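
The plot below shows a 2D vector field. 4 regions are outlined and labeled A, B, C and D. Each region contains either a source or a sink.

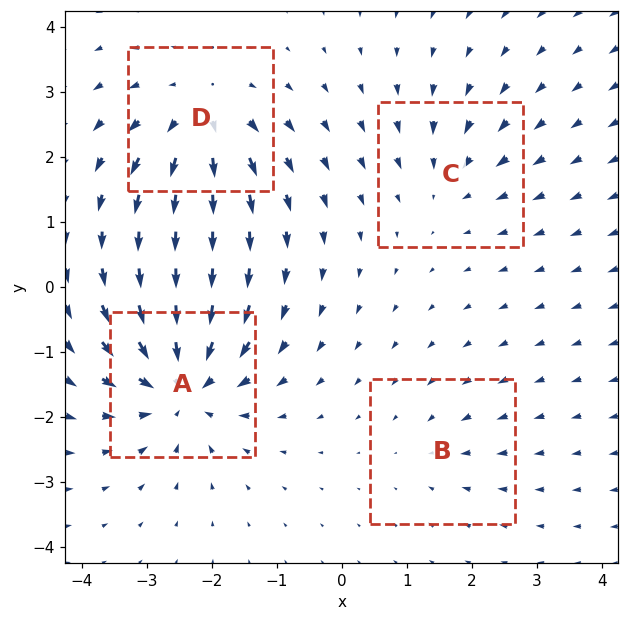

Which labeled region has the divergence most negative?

A

Divergence at each region's feature centre — A: about -8, B: about -2, C: about -4, D: about +6. Region A is most negative.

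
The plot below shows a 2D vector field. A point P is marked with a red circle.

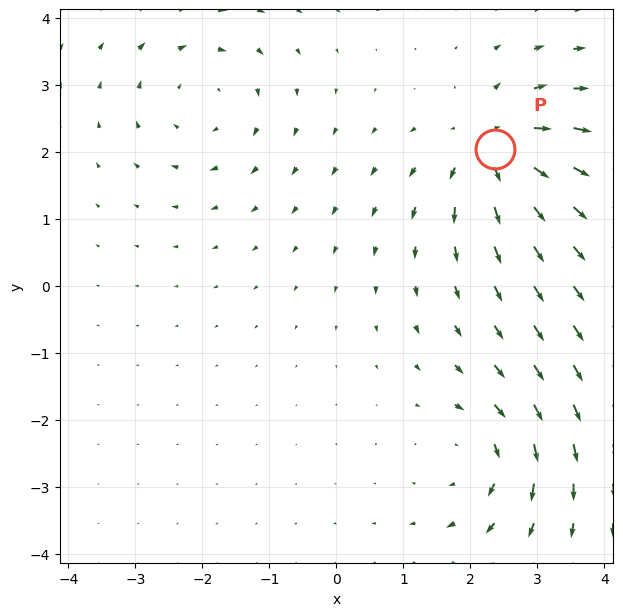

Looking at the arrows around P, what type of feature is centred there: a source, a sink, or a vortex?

source

At P (2.4, 2.0) the arrows spread outward. Divergence about +6, curl ≈0 — positive divergence with near-zero curl is a source.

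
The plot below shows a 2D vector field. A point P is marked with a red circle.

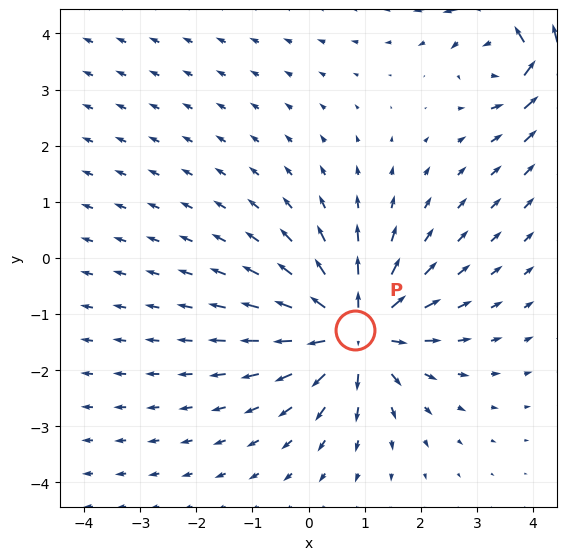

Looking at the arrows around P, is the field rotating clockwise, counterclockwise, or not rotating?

not rotating

Near P at (0.8, -1.3) the arrows show no circulation. The curl there is ≈0.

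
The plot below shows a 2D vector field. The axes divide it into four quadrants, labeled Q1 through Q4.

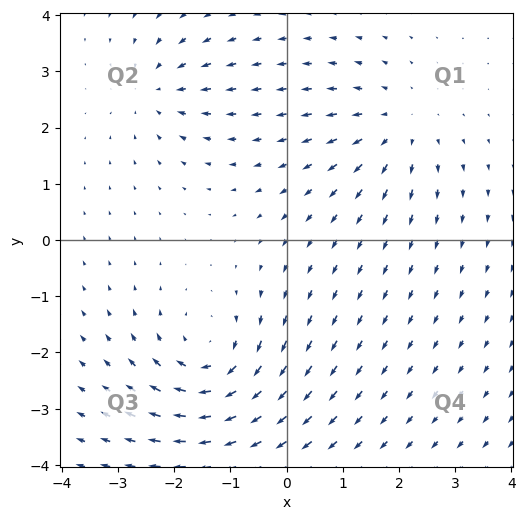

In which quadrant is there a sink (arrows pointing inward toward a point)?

Q2

The sink sits at approximately (-2.3, 2.7), which lies in quadrant Q2. The divergence there is about -3, negative as expected for a sink.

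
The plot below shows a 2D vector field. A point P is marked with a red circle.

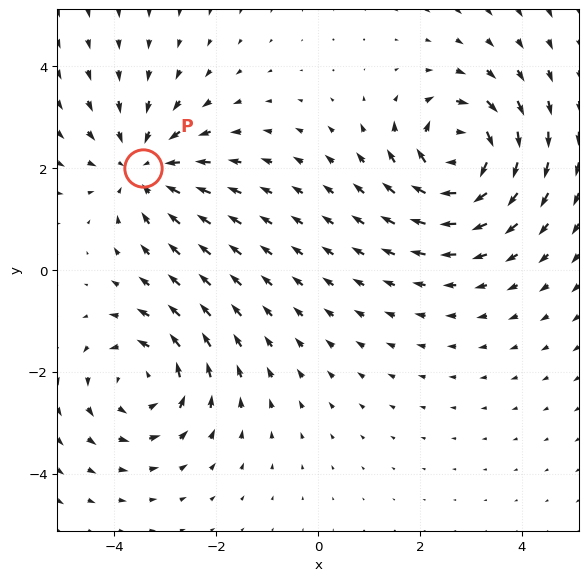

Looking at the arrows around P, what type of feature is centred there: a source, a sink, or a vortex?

At P (-3.4, 2.0) the arrows converge inward. Divergence about -4, curl ≈0 — negative divergence with near-zero curl is a sink.

sink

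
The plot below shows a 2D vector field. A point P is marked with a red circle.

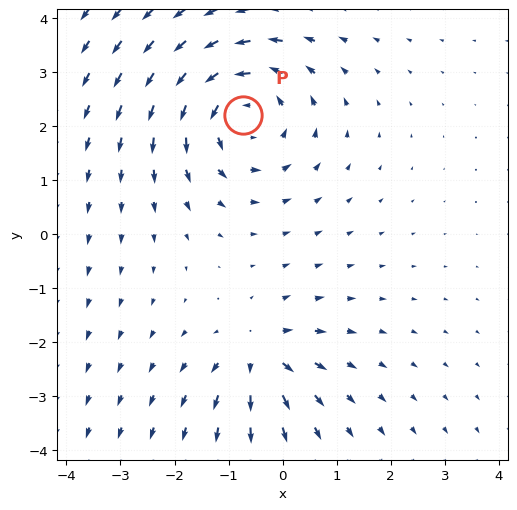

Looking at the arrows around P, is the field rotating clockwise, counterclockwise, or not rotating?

Near P at (-0.7, 2.2) the arrows circulate counterclockwise. The curl (z-component) there is about +4; positive curl means counterclockwise rotation.

counterclockwise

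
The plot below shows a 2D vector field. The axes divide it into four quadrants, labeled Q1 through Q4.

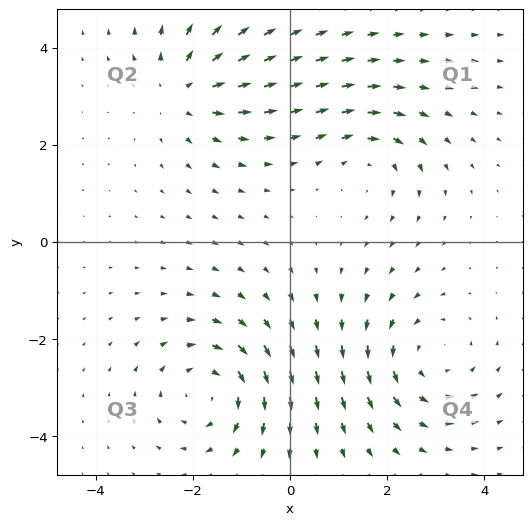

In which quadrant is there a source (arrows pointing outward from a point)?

Q2

The source sits at approximately (-2.2, 3.1), which lies in quadrant Q2. The divergence there is about +4, positive as expected for a source.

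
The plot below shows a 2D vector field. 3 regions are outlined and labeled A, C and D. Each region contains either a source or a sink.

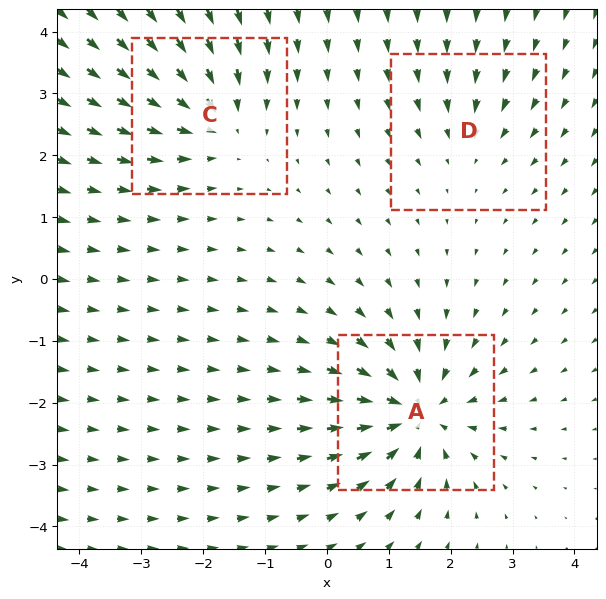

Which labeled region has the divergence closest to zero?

Divergence at each region's feature centre — A: about -6, C: about -4, D: about -2. Region D is closest to zero.

D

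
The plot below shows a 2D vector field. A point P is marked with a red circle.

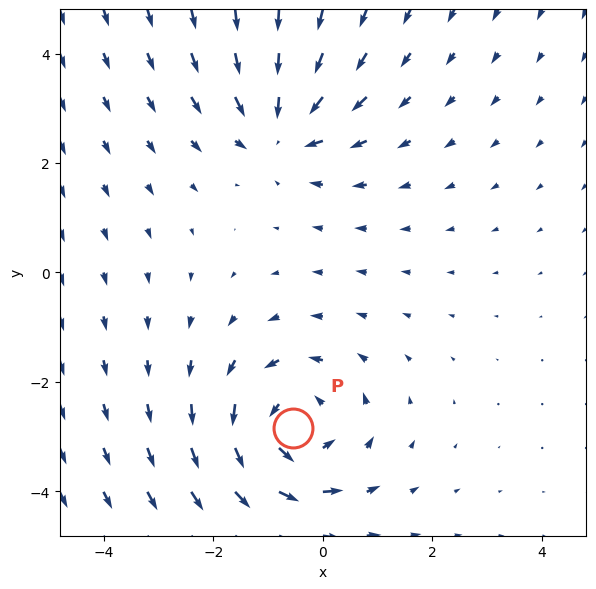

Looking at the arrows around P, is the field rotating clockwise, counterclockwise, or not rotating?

counterclockwise

Near P at (-0.5, -2.8) the arrows circulate counterclockwise. The curl (z-component) there is about +4; positive curl means counterclockwise rotation.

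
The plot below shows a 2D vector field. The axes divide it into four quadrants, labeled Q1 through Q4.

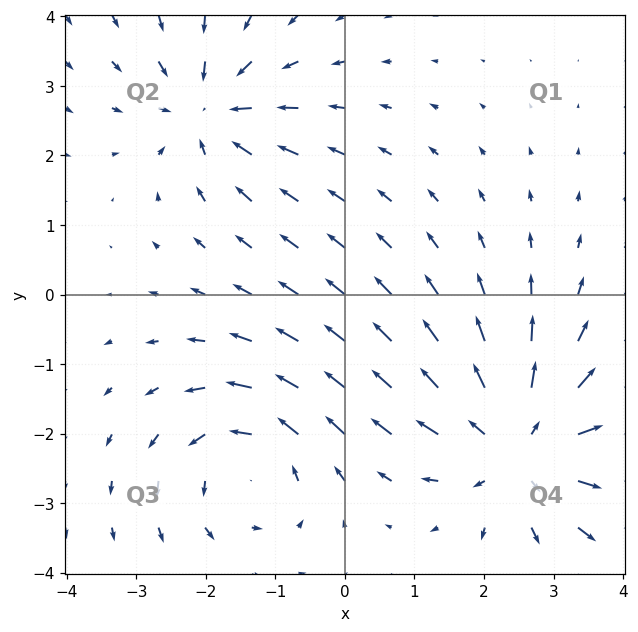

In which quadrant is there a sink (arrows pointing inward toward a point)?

The sink sits at approximately (-1.9, 2.6), which lies in quadrant Q2. The divergence there is about -3, negative as expected for a sink.

Q2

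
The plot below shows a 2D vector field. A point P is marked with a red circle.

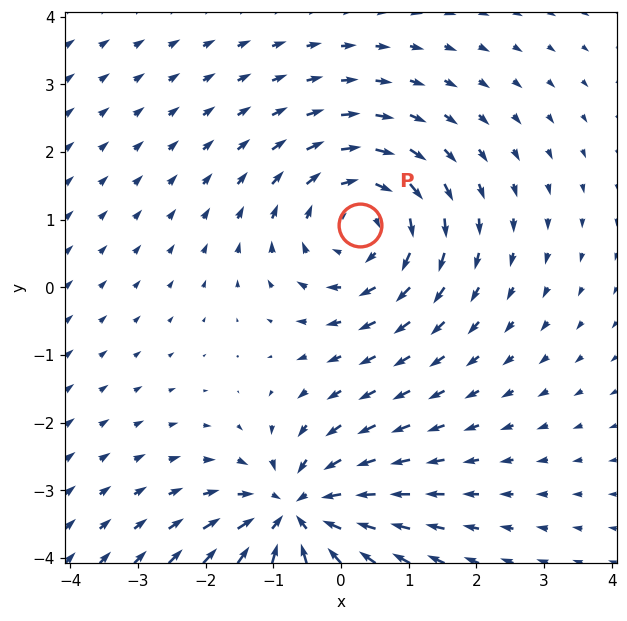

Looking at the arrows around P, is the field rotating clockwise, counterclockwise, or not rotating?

Near P at (0.3, 0.9) the arrows circulate clockwise. The curl (z-component) there is about -3; negative curl means clockwise rotation.

clockwise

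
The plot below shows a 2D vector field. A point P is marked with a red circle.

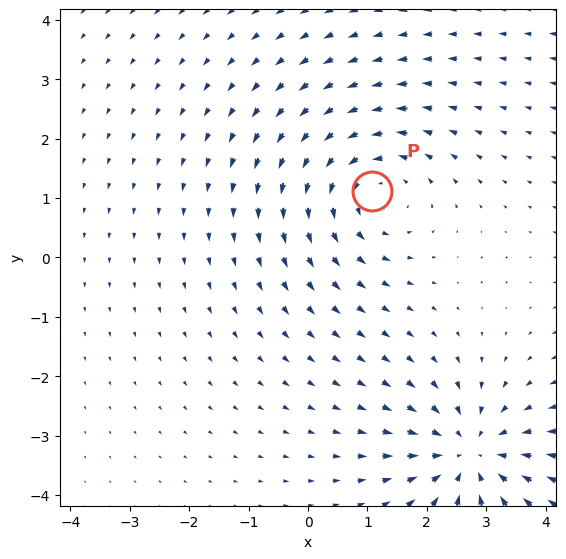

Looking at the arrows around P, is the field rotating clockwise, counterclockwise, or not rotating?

Near P at (1.1, 1.1) the arrows circulate counterclockwise. The curl (z-component) there is about +4; positive curl means counterclockwise rotation.

counterclockwise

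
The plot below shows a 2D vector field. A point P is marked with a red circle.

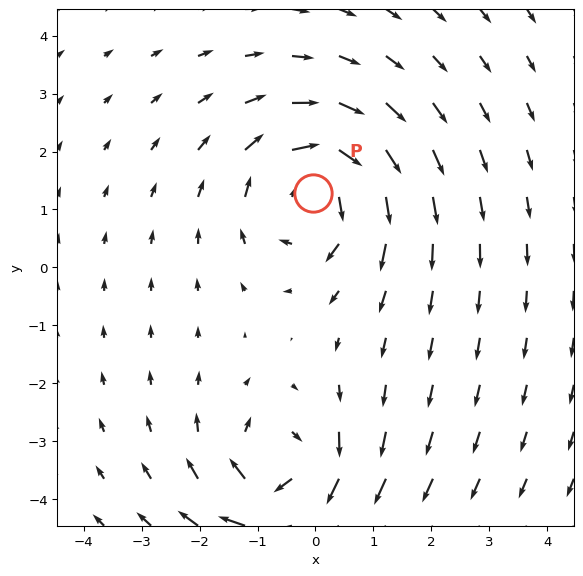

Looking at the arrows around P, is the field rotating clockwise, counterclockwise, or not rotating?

Near P at (-0.0, 1.3) the arrows circulate clockwise. The curl (z-component) there is about -4; negative curl means clockwise rotation.

clockwise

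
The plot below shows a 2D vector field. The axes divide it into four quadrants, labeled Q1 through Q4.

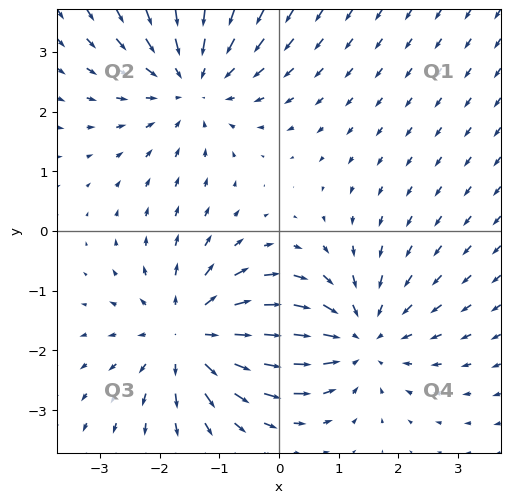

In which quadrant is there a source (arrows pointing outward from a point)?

Q3

The source sits at approximately (-1.5, -1.7), which lies in quadrant Q3. The divergence there is about +5, positive as expected for a source.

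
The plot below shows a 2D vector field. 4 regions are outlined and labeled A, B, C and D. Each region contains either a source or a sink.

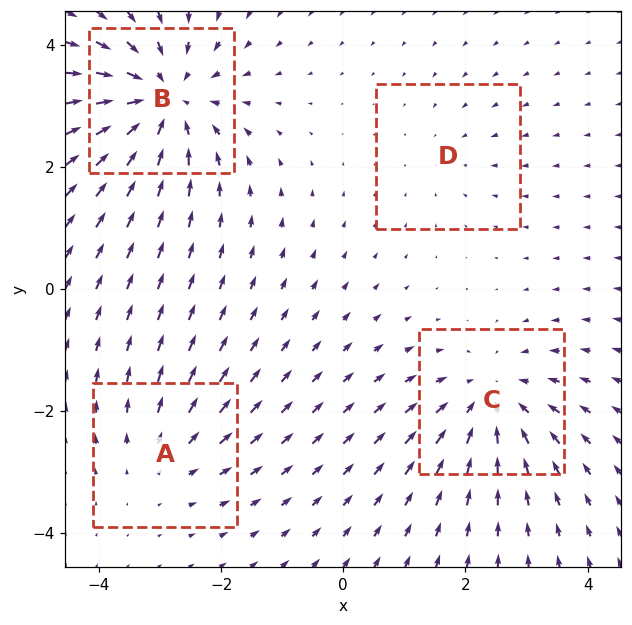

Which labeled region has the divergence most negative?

Divergence at each region's feature centre — A: about +3, B: about -6, C: about -5, D: about -2. Region B is most negative.

B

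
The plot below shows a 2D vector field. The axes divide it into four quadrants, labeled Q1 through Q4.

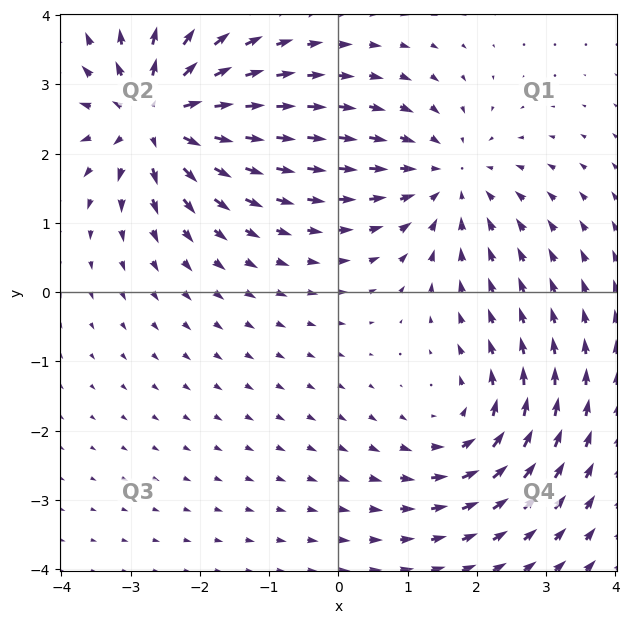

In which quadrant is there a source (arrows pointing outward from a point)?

The source sits at approximately (-2.6, 2.5), which lies in quadrant Q2. The divergence there is about +5, positive as expected for a source.

Q2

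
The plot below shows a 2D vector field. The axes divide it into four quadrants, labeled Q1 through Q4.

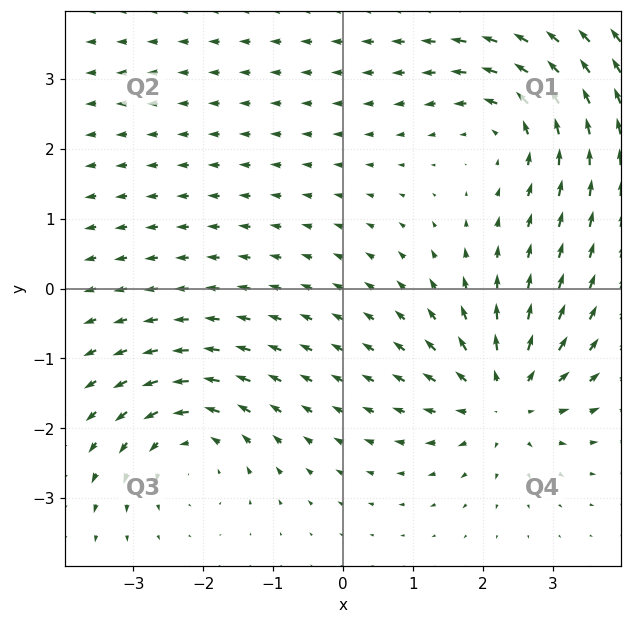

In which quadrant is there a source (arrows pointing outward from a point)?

Q4

The source sits at approximately (2.3, -1.6), which lies in quadrant Q4. The divergence there is about +4, positive as expected for a source.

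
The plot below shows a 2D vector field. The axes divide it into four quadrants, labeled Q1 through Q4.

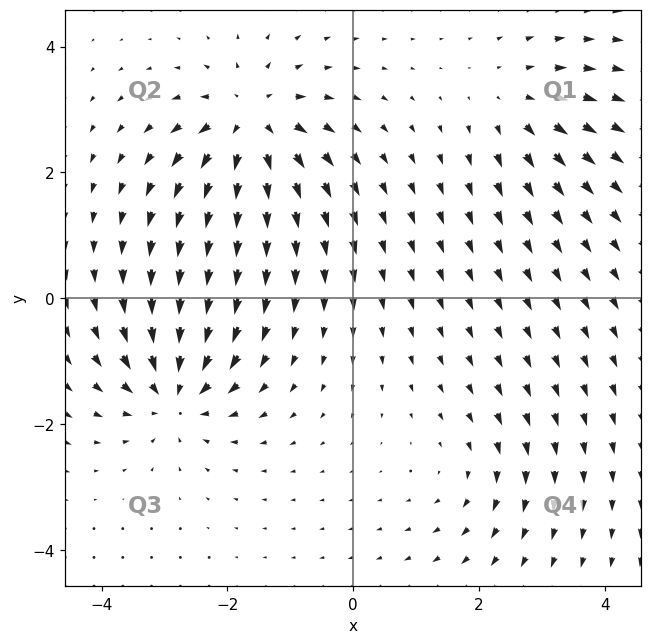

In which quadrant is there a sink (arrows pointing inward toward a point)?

The sink sits at approximately (-2.8, -1.5), which lies in quadrant Q3. The divergence there is about -6, negative as expected for a sink.

Q3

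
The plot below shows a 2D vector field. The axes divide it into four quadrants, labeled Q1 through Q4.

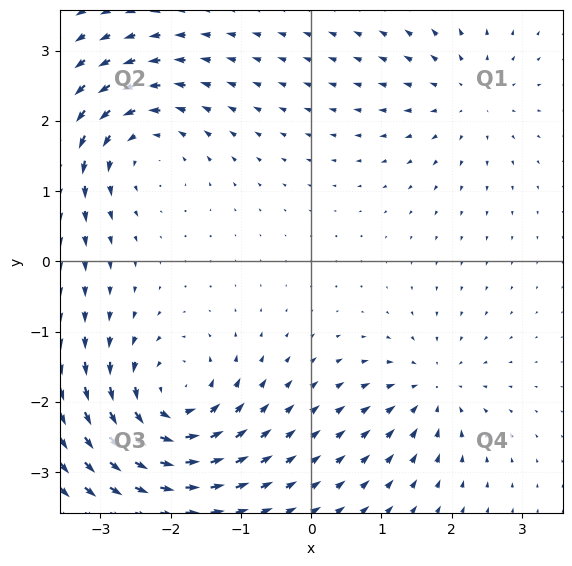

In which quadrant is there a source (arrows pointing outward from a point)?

Q1

The source sits at approximately (2.2, 2.4), which lies in quadrant Q1. The divergence there is about +3, positive as expected for a source.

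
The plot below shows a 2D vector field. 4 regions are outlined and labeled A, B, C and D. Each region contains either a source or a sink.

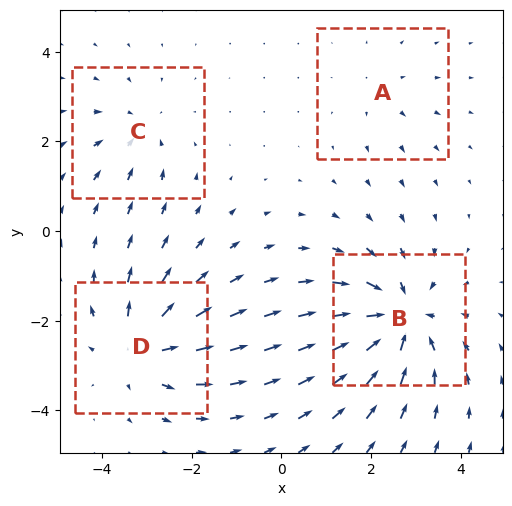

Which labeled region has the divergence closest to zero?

A

Divergence at each region's feature centre — A: about +2, B: about -7, C: about -3, D: about +5. Region A is closest to zero.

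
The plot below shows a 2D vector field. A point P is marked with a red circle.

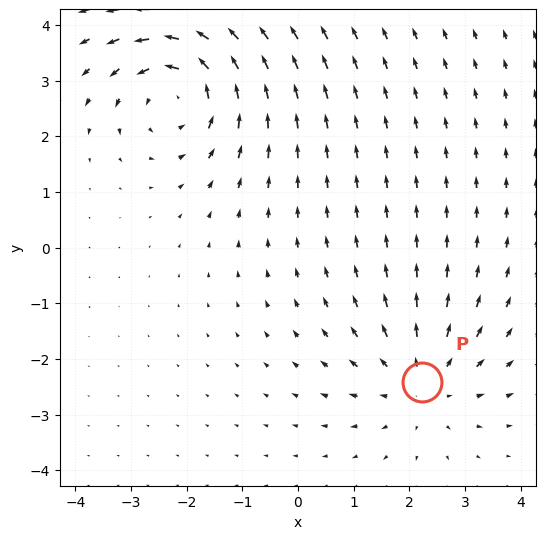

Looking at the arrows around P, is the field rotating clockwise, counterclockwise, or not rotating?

not rotating

Near P at (2.2, -2.4) the arrows show no circulation. The curl there is ≈0.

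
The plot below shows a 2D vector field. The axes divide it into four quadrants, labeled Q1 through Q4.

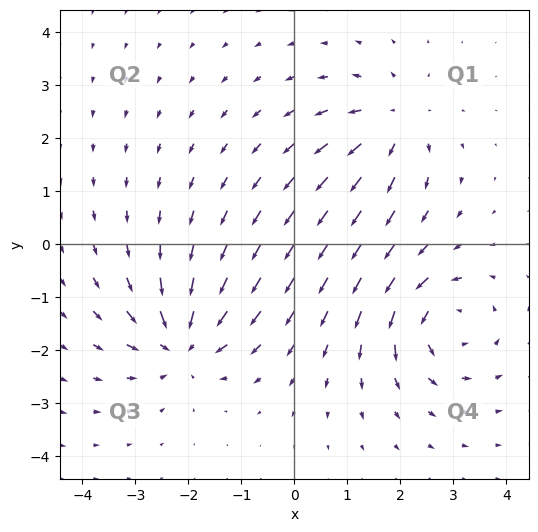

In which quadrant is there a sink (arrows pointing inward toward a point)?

The sink sits at approximately (-2.1, -1.9), which lies in quadrant Q3. The divergence there is about -5, negative as expected for a sink.

Q3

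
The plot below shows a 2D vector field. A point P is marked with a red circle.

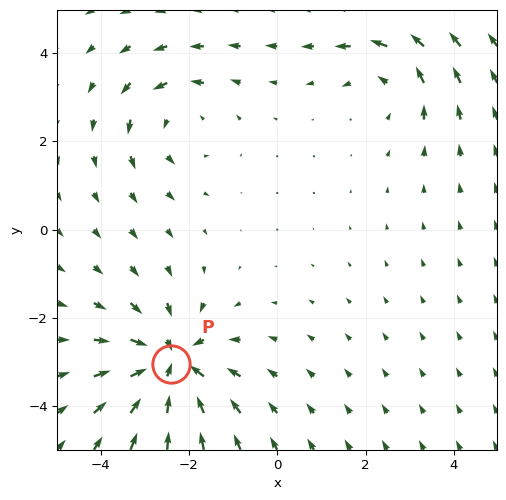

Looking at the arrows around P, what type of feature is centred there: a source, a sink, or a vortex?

sink

At P (-2.4, -3.0) the arrows converge inward. Divergence about -5, curl ≈0 — negative divergence with near-zero curl is a sink.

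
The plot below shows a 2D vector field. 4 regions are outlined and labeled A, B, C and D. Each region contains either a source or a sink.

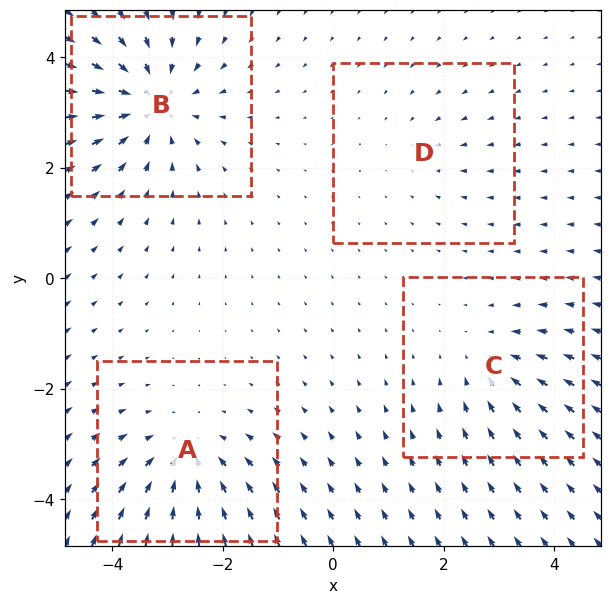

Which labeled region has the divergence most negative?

Divergence at each region's feature centre — A: about -5, B: about -6, C: about -3, D: about -2. Region B is most negative.

B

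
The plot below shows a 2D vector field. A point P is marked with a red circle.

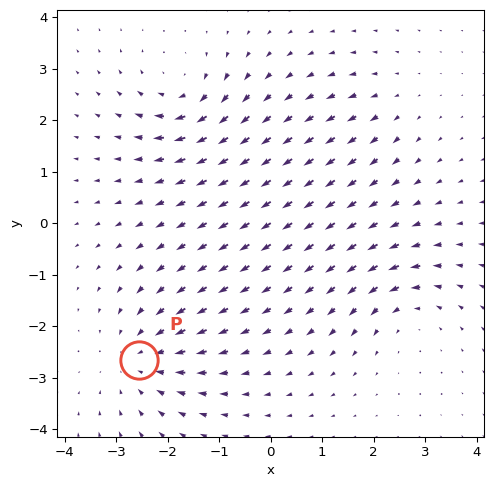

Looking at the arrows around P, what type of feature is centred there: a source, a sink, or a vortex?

sink

At P (-2.6, -2.7) the arrows converge inward. Divergence about -4, curl ≈0 — negative divergence with near-zero curl is a sink.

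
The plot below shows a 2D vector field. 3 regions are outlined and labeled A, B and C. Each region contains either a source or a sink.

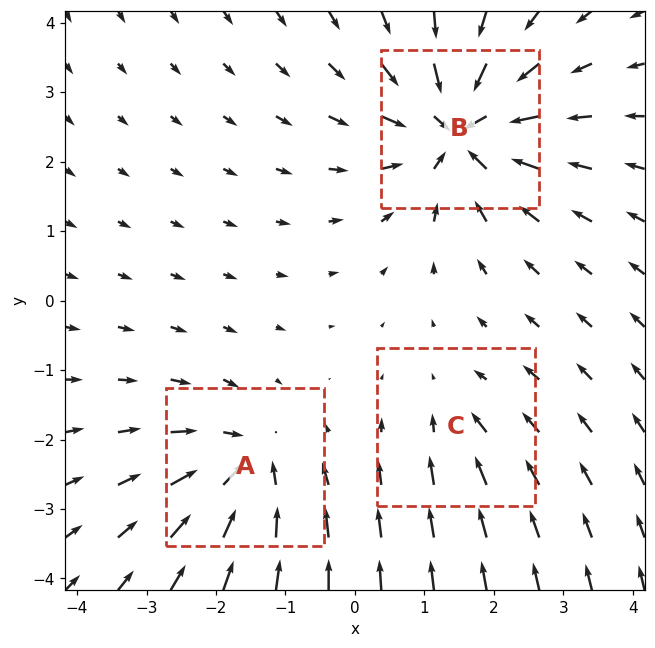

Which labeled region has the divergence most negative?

Divergence at each region's feature centre — A: about -4, B: about -6, C: about -2. Region B is most negative.

B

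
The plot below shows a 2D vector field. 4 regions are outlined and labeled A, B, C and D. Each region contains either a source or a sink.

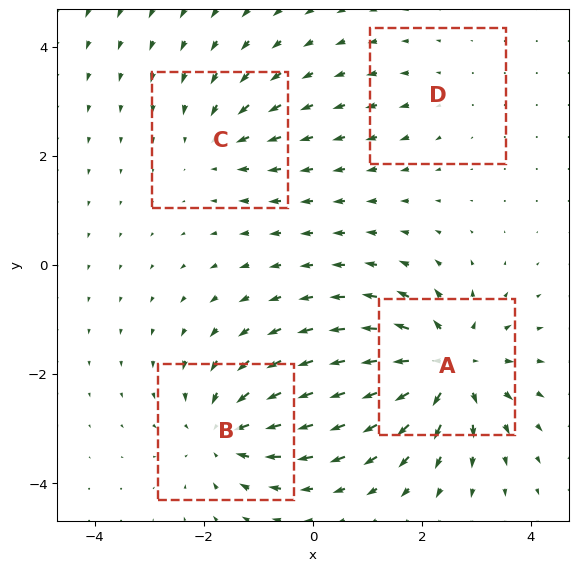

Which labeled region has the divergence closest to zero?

Divergence at each region's feature centre — A: about +7, B: about -5, C: about -3, D: about +2. Region D is closest to zero.

D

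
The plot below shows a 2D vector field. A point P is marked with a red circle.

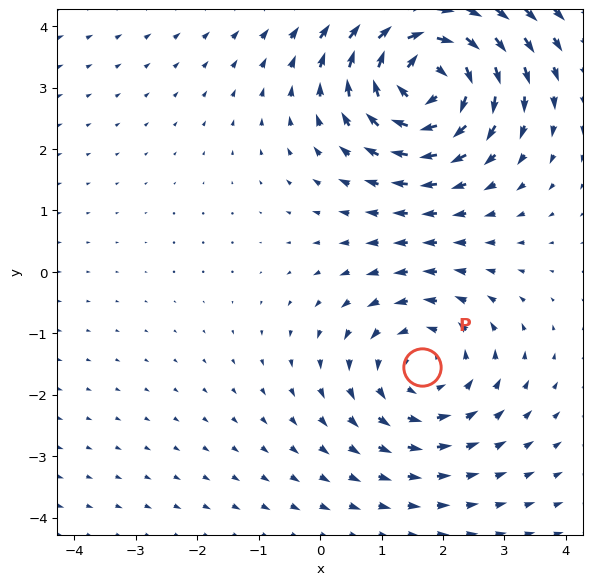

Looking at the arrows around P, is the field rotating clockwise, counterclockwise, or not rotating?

counterclockwise

Near P at (1.7, -1.5) the arrows circulate counterclockwise. The curl (z-component) there is about +3; positive curl means counterclockwise rotation.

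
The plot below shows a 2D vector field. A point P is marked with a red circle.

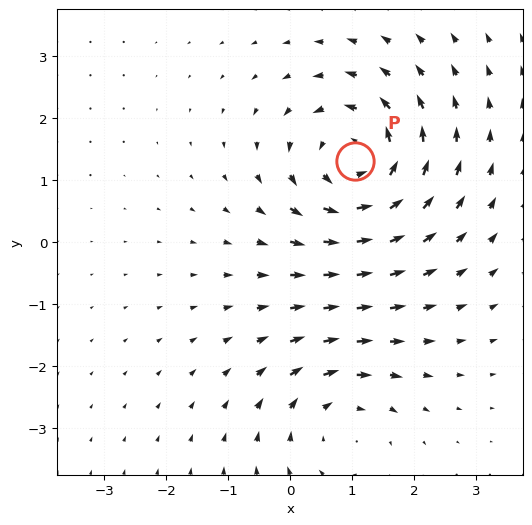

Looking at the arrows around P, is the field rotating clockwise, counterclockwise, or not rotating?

Near P at (1.0, 1.3) the arrows circulate counterclockwise. The curl (z-component) there is about +5; positive curl means counterclockwise rotation.

counterclockwise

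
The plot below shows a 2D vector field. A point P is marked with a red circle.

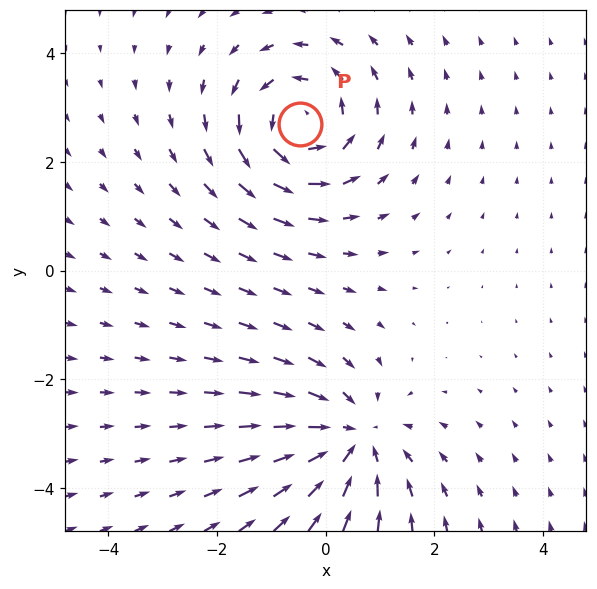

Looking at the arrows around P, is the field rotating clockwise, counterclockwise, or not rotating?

Near P at (-0.5, 2.7) the arrows circulate counterclockwise. The curl (z-component) there is about +4; positive curl means counterclockwise rotation.

counterclockwise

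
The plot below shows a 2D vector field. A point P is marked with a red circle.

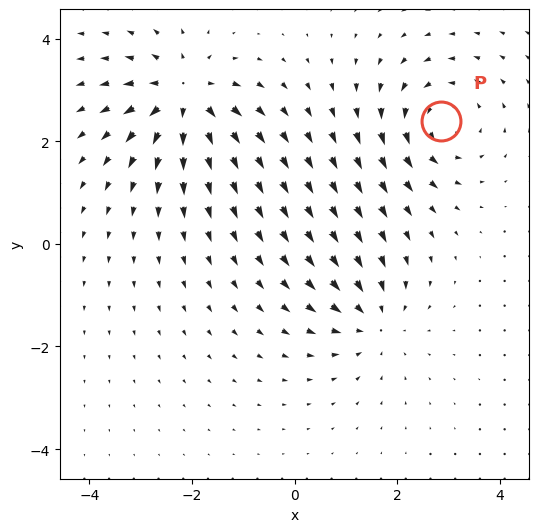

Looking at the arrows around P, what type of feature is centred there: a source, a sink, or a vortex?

At P (2.8, 2.4) the arrows circulate counterclockwise. Divergence ≈0, curl about +5 — near-zero divergence with nonzero curl is a vortex.

vortex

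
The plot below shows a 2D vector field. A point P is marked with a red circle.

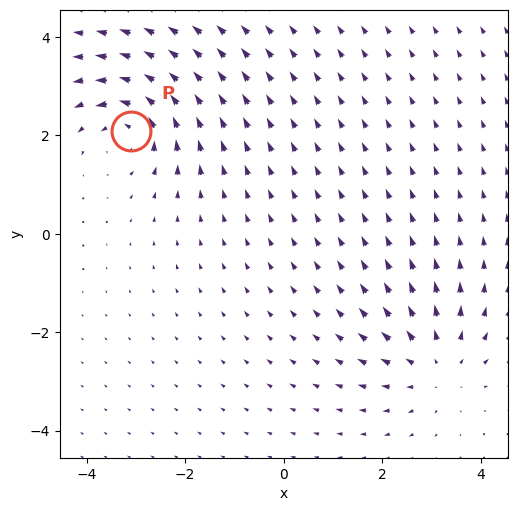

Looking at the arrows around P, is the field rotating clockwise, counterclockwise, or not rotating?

counterclockwise

Near P at (-3.1, 2.1) the arrows circulate counterclockwise. The curl (z-component) there is about +5; positive curl means counterclockwise rotation.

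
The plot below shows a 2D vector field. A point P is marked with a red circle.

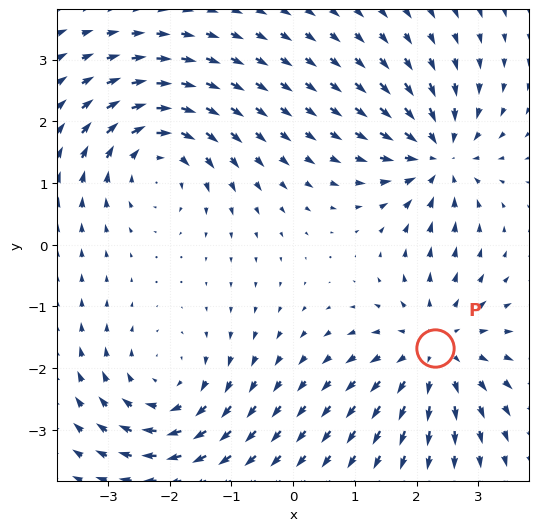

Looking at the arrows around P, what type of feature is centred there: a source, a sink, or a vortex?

At P (2.3, -1.7) the arrows spread outward. Divergence about +4, curl ≈0 — positive divergence with near-zero curl is a source.

source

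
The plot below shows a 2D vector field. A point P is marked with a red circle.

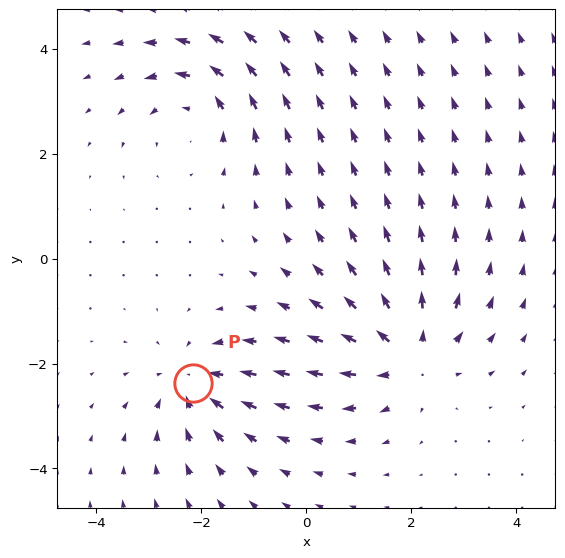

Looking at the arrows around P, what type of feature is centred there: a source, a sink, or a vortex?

At P (-2.2, -2.4) the arrows converge inward. Divergence about -4, curl ≈0 — negative divergence with near-zero curl is a sink.

sink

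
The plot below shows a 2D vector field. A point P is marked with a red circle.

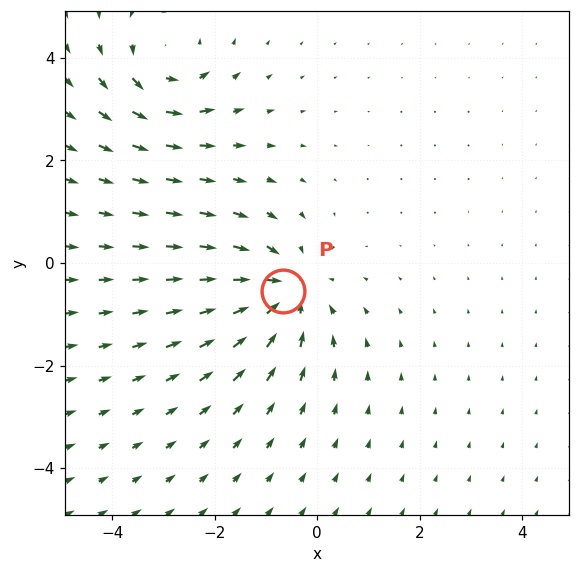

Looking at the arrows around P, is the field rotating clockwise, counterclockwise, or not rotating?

Near P at (-0.7, -0.6) the arrows show no circulation. The curl there is ≈0.

not rotating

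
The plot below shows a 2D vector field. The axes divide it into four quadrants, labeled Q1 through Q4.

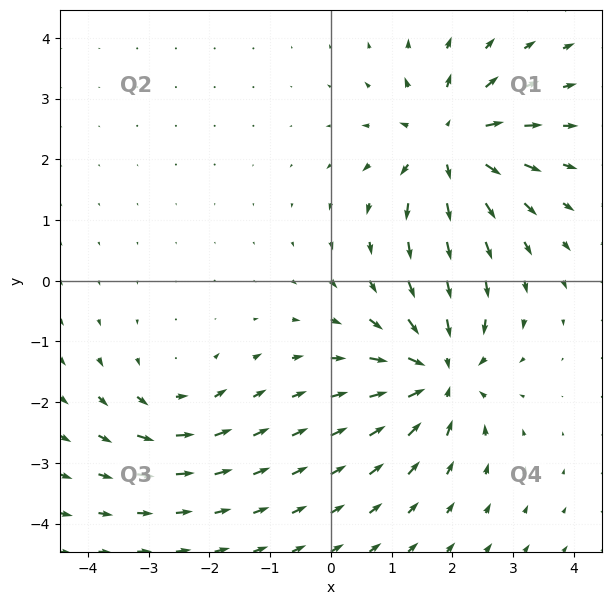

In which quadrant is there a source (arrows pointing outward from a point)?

The source sits at approximately (2.0, 2.3), which lies in quadrant Q1. The divergence there is about +6, positive as expected for a source.

Q1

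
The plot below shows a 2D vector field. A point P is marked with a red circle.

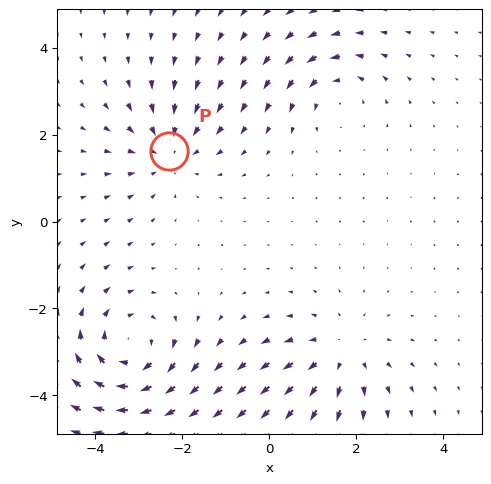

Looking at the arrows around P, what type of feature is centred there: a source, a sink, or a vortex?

At P (-2.3, 1.6) the arrows converge inward. Divergence about -3, curl ≈0 — negative divergence with near-zero curl is a sink.

sink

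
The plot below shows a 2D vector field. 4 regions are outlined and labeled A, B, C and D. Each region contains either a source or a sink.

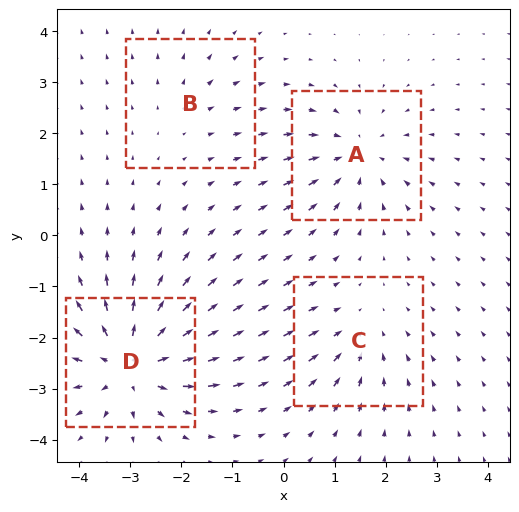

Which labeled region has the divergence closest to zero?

B

Divergence at each region's feature centre — A: about -5, B: about +2, C: about -3, D: about +7. Region B is closest to zero.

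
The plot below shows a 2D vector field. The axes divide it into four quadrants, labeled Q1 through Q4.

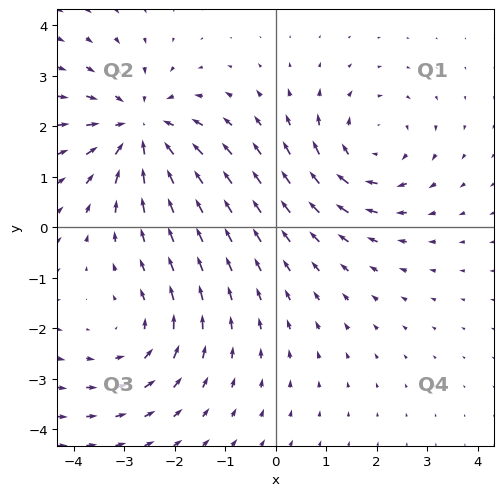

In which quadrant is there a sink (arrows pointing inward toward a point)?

Q2

The sink sits at approximately (-2.7, 1.9), which lies in quadrant Q2. The divergence there is about -4, negative as expected for a sink.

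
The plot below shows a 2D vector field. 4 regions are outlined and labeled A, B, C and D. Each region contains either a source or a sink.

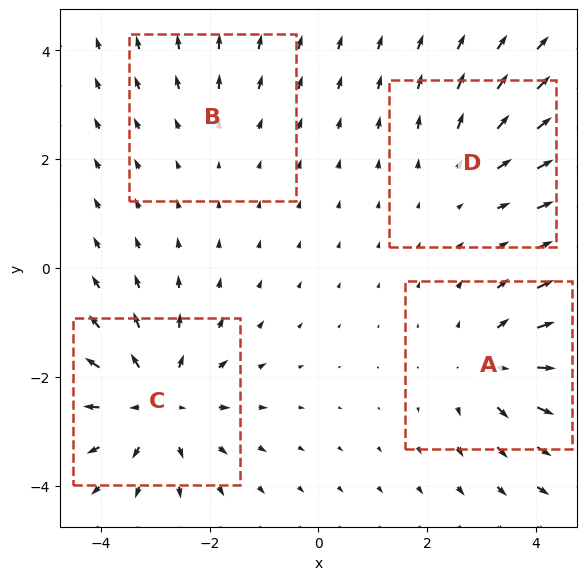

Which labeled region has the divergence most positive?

Divergence at each region's feature centre — A: about +5, B: about +2, C: about +6, D: about +3. Region C is most positive.

C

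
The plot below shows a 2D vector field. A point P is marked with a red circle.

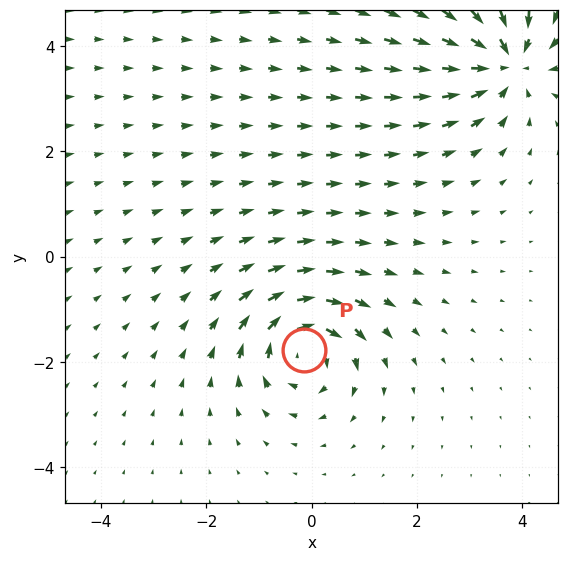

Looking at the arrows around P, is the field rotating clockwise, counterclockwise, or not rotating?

clockwise

Near P at (-0.1, -1.8) the arrows circulate clockwise. The curl (z-component) there is about -6; negative curl means clockwise rotation.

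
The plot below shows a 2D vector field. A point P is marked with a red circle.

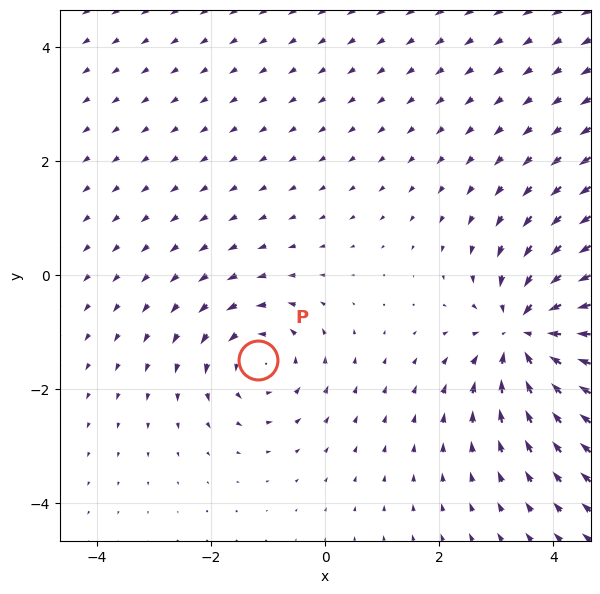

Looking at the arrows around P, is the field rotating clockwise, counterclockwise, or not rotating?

counterclockwise

Near P at (-1.2, -1.5) the arrows circulate counterclockwise. The curl (z-component) there is about +3; positive curl means counterclockwise rotation.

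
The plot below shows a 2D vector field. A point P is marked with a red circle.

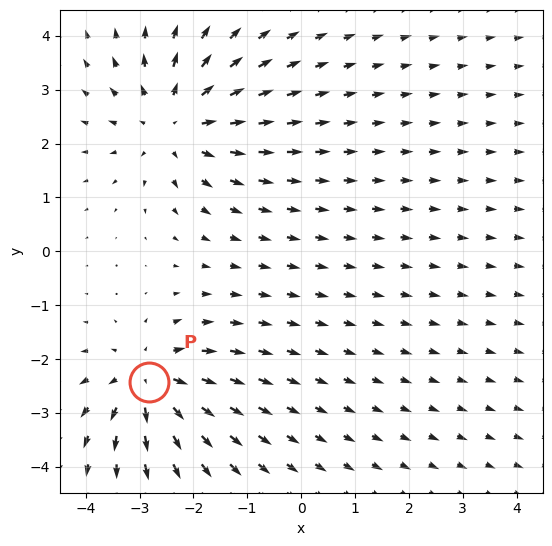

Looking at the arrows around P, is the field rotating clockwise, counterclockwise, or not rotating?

not rotating

Near P at (-2.8, -2.4) the arrows show no circulation. The curl there is ≈0.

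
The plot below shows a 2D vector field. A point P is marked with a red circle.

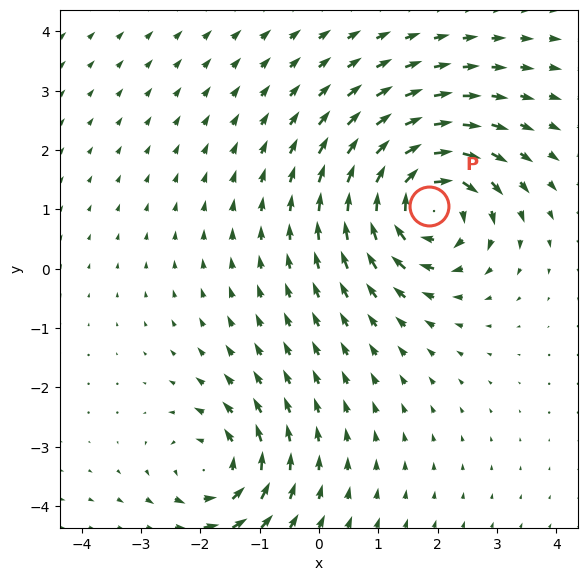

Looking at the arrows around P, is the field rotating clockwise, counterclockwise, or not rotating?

clockwise

Near P at (1.9, 1.1) the arrows circulate clockwise. The curl (z-component) there is about -6; negative curl means clockwise rotation.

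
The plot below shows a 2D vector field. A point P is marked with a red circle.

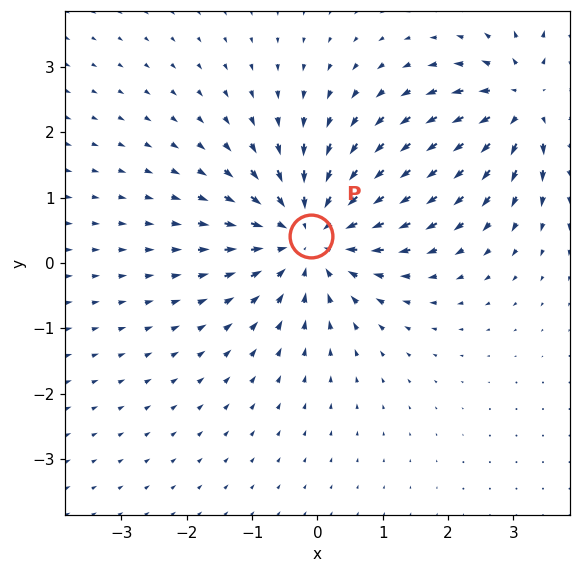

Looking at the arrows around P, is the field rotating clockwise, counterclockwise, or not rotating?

Near P at (-0.1, 0.4) the arrows show no circulation. The curl there is ≈0.

not rotating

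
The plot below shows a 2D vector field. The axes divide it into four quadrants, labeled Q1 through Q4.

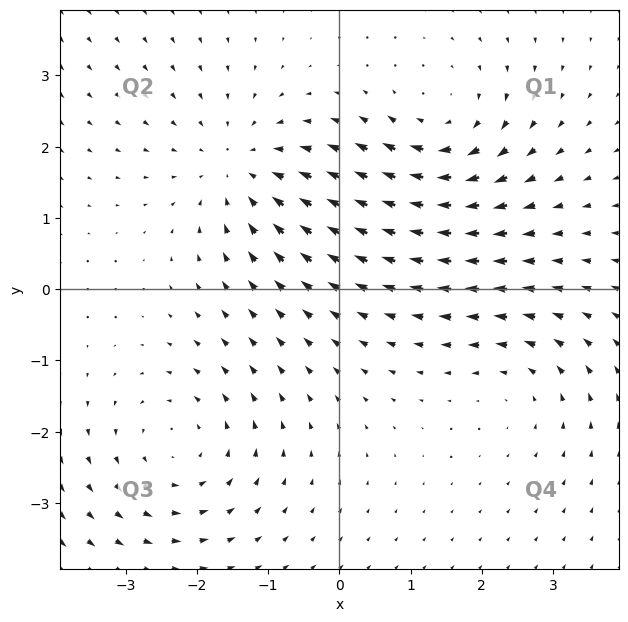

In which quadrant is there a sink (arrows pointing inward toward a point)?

The sink sits at approximately (-1.4, 1.7), which lies in quadrant Q2. The divergence there is about -4, negative as expected for a sink.

Q2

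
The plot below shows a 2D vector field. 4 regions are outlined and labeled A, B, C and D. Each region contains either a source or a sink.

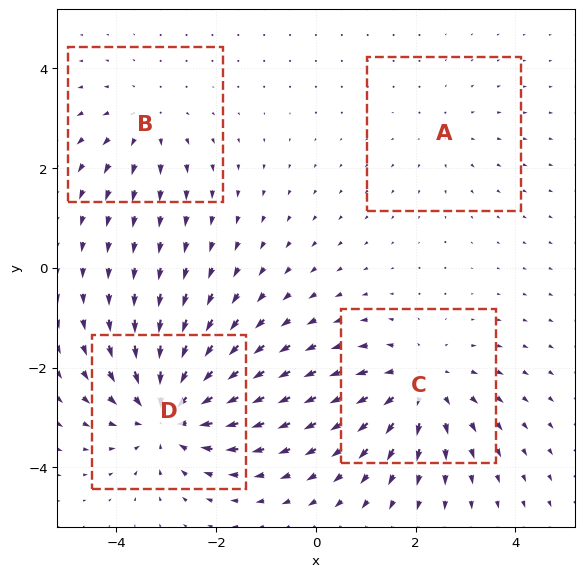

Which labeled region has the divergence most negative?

D

Divergence at each region's feature centre — A: about +2, B: about +3, C: about +5, D: about -6. Region D is most negative.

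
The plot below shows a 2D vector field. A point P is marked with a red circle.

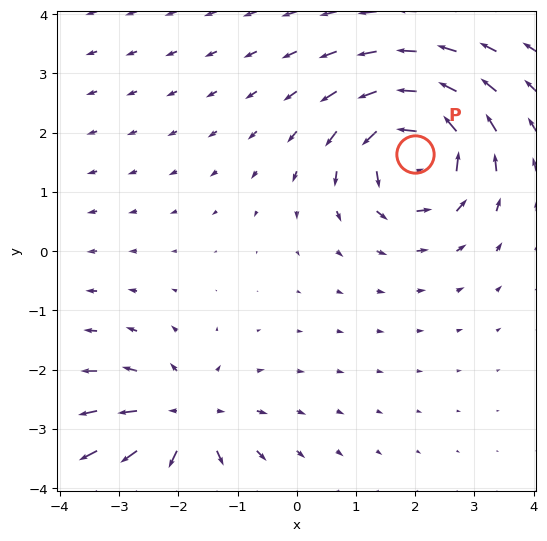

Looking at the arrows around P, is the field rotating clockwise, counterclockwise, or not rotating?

Near P at (2.0, 1.6) the arrows circulate counterclockwise. The curl (z-component) there is about +4; positive curl means counterclockwise rotation.

counterclockwise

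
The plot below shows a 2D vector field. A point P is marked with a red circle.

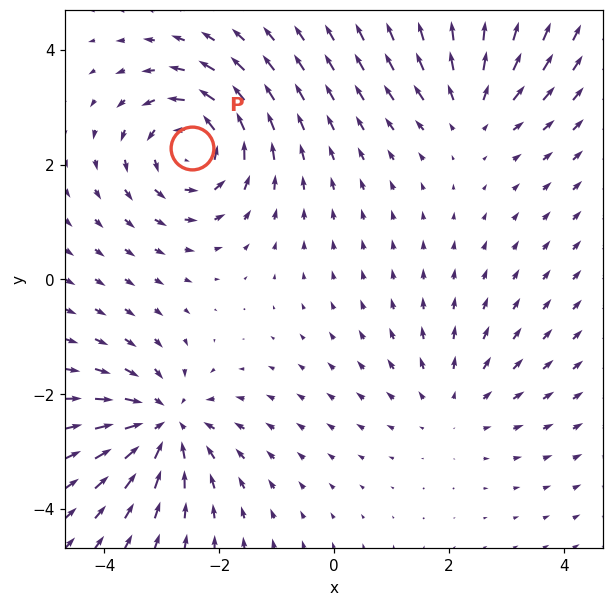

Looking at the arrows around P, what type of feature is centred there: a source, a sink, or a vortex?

At P (-2.5, 2.3) the arrows circulate counterclockwise. Divergence ≈0, curl about +6 — near-zero divergence with nonzero curl is a vortex.

vortex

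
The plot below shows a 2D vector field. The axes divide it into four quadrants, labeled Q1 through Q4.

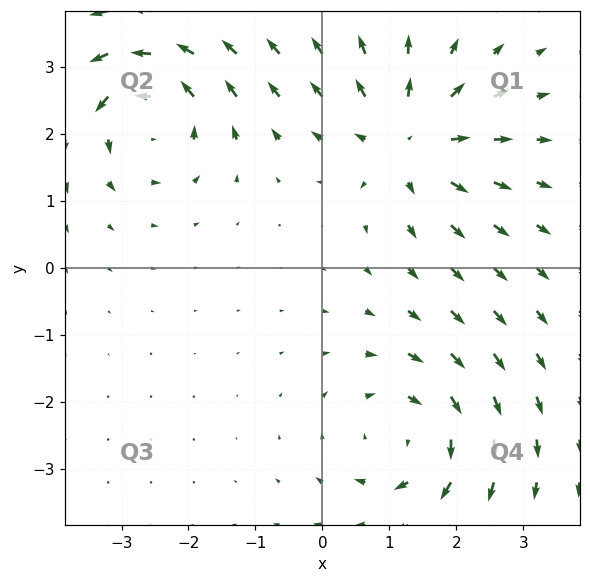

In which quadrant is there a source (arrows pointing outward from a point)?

Q1

The source sits at approximately (1.3, 1.9), which lies in quadrant Q1. The divergence there is about +5, positive as expected for a source.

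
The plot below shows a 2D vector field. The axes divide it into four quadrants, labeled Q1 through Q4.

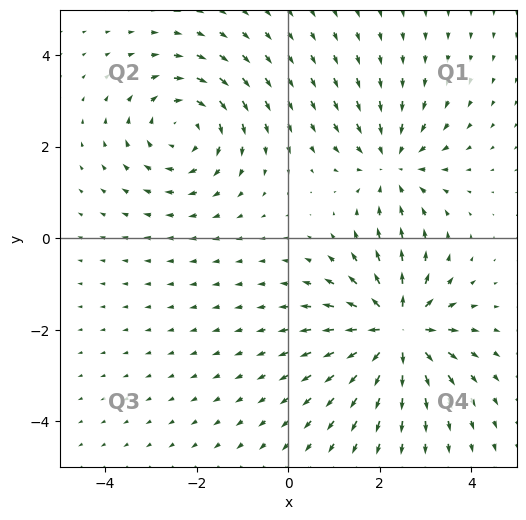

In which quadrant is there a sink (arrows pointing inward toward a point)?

Q1

The sink sits at approximately (2.3, 1.6), which lies in quadrant Q1. The divergence there is about -4, negative as expected for a sink.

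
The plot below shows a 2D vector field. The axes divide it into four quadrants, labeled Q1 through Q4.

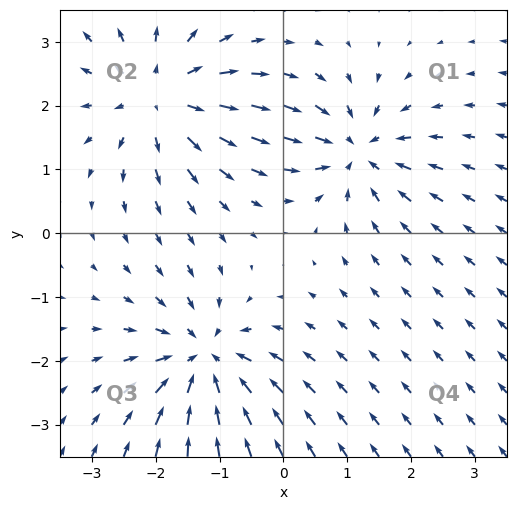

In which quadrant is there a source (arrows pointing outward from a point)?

Q2

The source sits at approximately (-1.9, 2.2), which lies in quadrant Q2. The divergence there is about +5, positive as expected for a source.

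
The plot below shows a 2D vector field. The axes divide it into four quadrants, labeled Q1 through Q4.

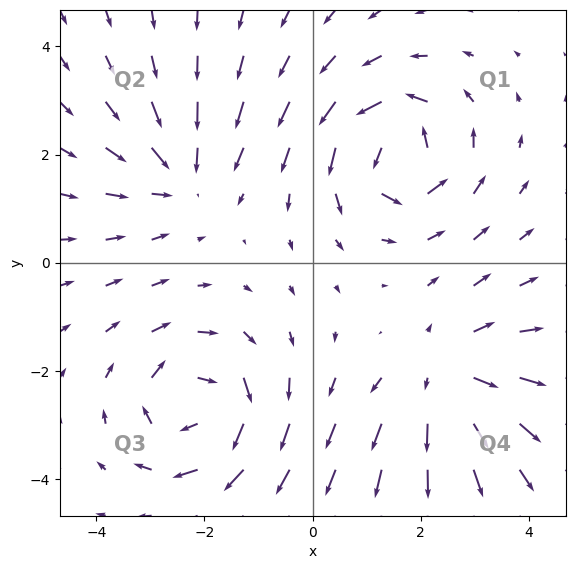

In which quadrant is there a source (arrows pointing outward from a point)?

Q4

The source sits at approximately (2.4, -2.1), which lies in quadrant Q4. The divergence there is about +4, positive as expected for a source.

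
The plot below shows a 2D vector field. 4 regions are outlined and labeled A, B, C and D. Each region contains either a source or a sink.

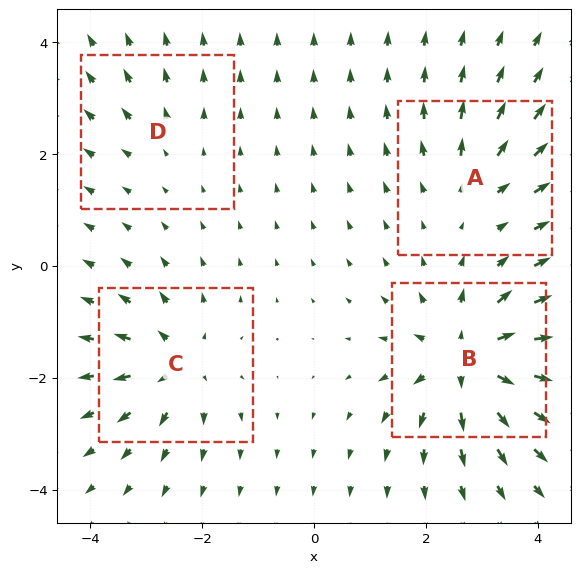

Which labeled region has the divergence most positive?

Divergence at each region's feature centre — A: about +4, B: about +8, C: about +5, D: about +2. Region B is most positive.

B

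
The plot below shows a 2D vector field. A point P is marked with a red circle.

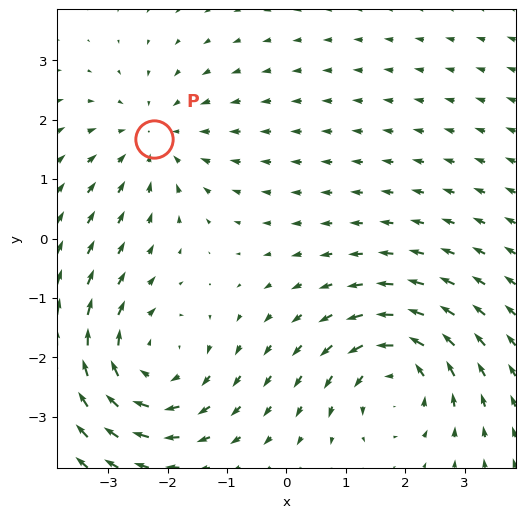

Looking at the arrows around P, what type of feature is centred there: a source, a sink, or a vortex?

At P (-2.2, 1.7) the arrows converge inward. Divergence about -3, curl ≈0 — negative divergence with near-zero curl is a sink.

sink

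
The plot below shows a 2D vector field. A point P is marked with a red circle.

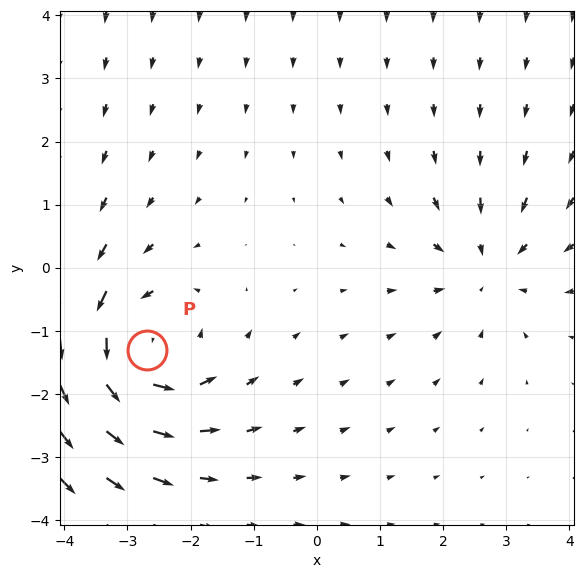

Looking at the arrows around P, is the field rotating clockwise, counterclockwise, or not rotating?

counterclockwise

Near P at (-2.7, -1.3) the arrows circulate counterclockwise. The curl (z-component) there is about +5; positive curl means counterclockwise rotation.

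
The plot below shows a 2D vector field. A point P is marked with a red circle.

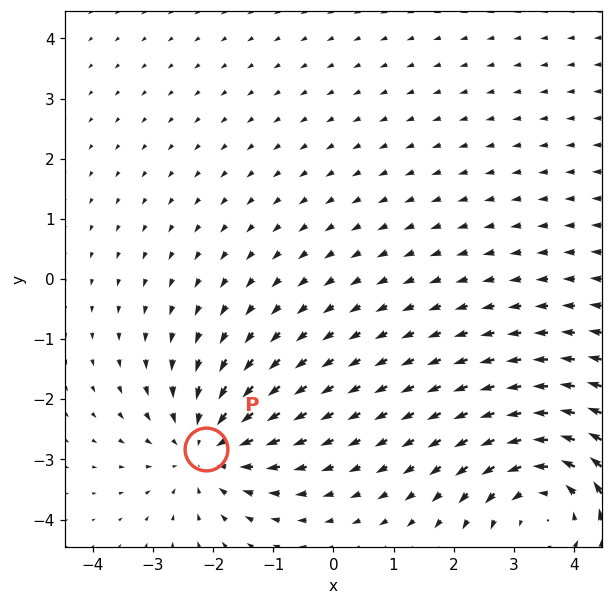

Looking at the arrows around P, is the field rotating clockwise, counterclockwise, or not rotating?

not rotating

Near P at (-2.1, -2.8) the arrows show no circulation. The curl there is ≈0.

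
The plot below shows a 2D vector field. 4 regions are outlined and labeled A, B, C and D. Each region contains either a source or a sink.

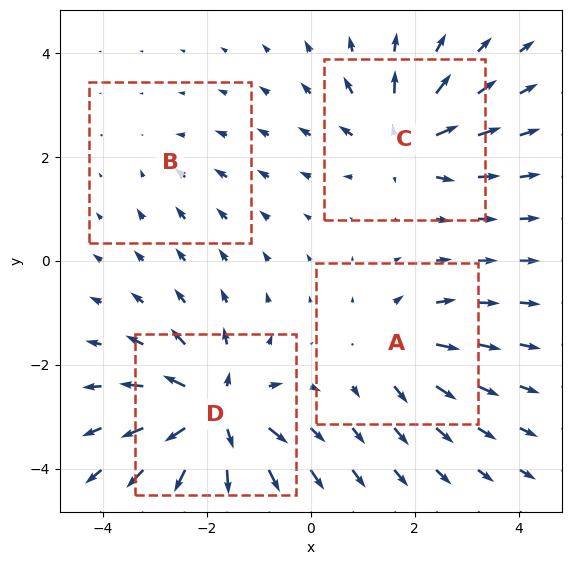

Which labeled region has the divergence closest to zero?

B

Divergence at each region's feature centre — A: about +4, B: about -2, C: about +6, D: about +8. Region B is closest to zero.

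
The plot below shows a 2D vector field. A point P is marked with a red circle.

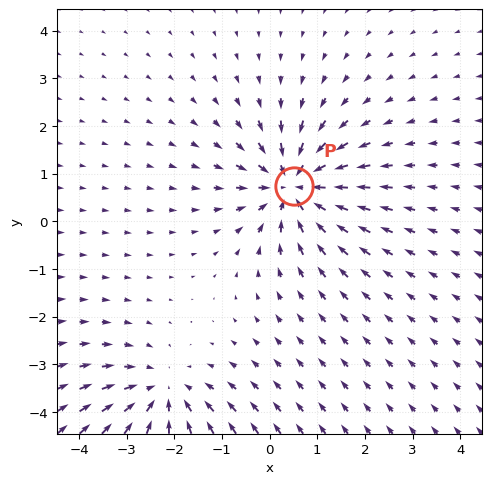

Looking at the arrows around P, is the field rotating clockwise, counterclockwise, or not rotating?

not rotating

Near P at (0.5, 0.7) the arrows show no circulation. The curl there is ≈0.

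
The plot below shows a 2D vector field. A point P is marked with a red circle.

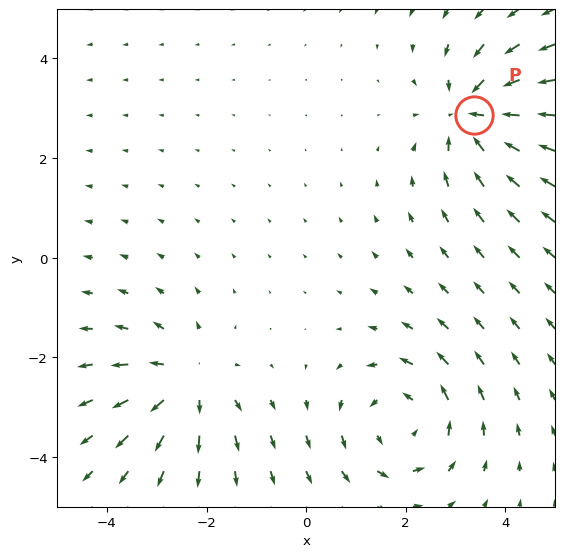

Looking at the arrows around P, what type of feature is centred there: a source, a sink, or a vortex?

At P (3.4, 2.9) the arrows converge inward. Divergence about -4, curl ≈0 — negative divergence with near-zero curl is a sink.

sink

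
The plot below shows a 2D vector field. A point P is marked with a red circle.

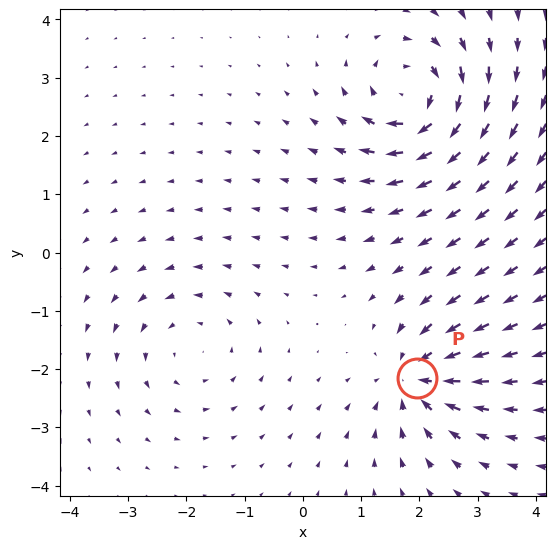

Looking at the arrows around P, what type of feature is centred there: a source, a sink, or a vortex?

sink

At P (2.0, -2.2) the arrows converge inward. Divergence about -5, curl ≈0 — negative divergence with near-zero curl is a sink.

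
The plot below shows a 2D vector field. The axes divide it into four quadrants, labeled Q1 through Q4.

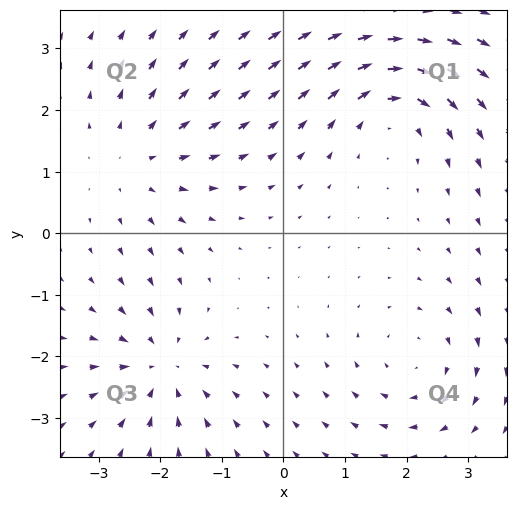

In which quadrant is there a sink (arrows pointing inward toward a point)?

Q3

The sink sits at approximately (-2.0, -2.2), which lies in quadrant Q3. The divergence there is about -5, negative as expected for a sink.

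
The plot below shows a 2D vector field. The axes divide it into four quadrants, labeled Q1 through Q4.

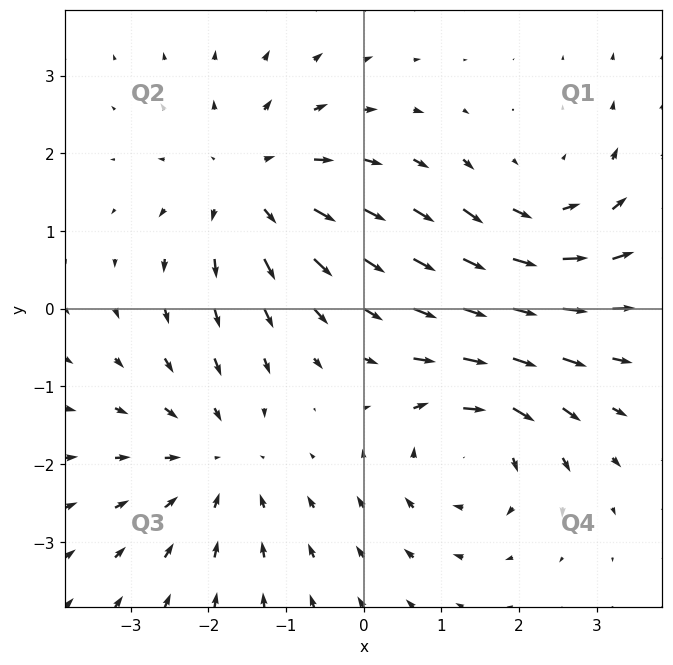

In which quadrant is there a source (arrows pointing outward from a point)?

The source sits at approximately (-1.4, 1.6), which lies in quadrant Q2. The divergence there is about +4, positive as expected for a source.

Q2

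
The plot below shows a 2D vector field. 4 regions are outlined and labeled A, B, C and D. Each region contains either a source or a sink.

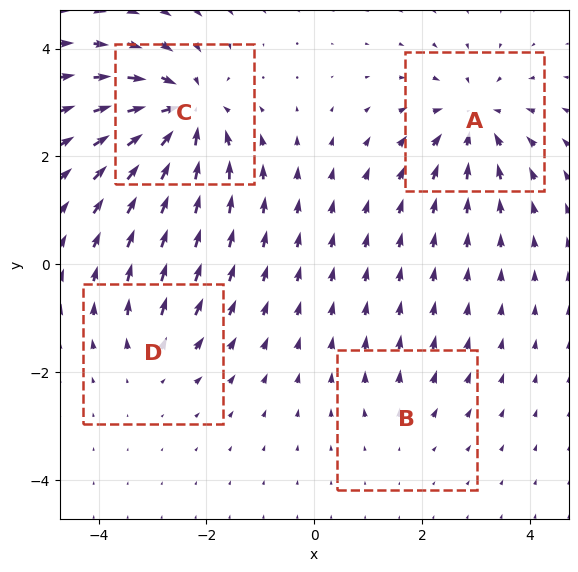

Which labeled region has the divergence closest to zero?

B

Divergence at each region's feature centre — A: about -6, B: about +2, C: about -8, D: about +3. Region B is closest to zero.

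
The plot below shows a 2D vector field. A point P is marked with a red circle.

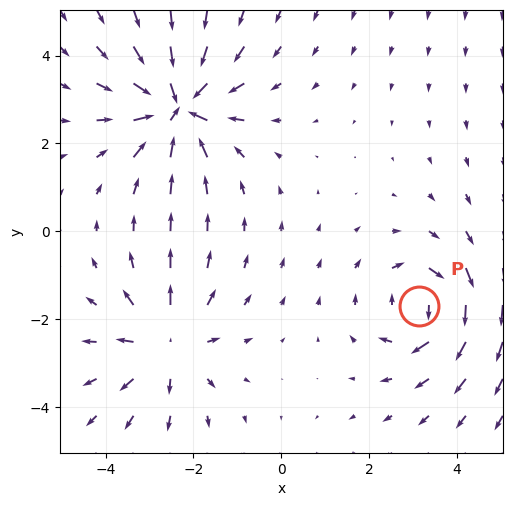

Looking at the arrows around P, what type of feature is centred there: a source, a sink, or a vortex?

vortex

At P (3.1, -1.7) the arrows circulate clockwise. Divergence ≈0, curl about -5 — near-zero divergence with nonzero curl is a vortex.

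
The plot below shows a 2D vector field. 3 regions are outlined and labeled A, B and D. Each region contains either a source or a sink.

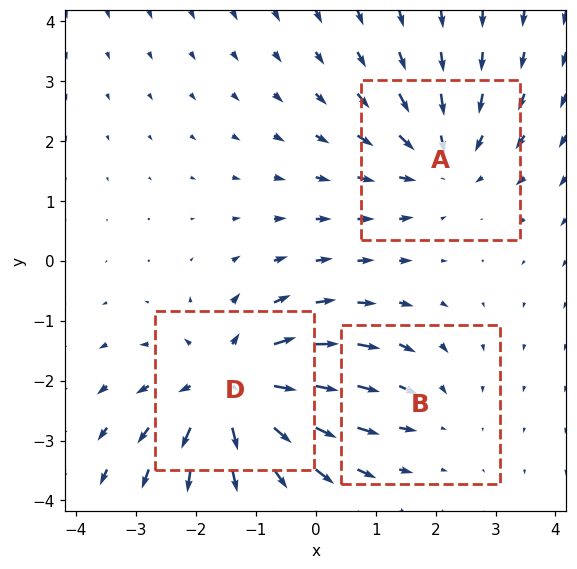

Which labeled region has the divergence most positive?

Divergence at each region's feature centre — A: about -3, B: about -2, D: about +5. Region D is most positive.

D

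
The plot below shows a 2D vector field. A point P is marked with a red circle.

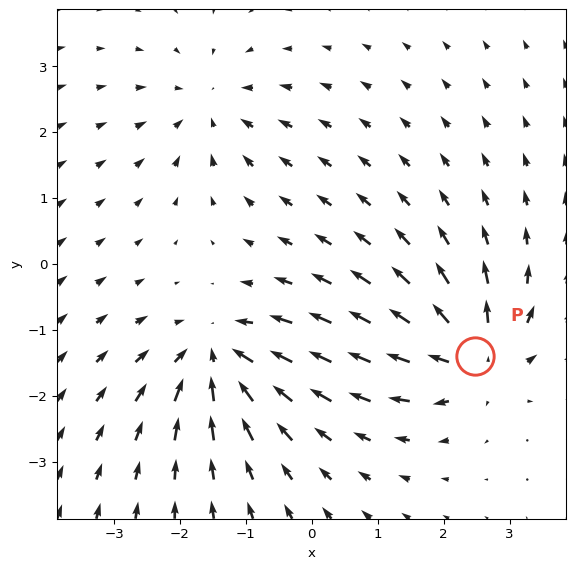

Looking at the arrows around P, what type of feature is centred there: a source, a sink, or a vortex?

source

At P (2.5, -1.4) the arrows spread outward. Divergence about +7, curl ≈0 — positive divergence with near-zero curl is a source.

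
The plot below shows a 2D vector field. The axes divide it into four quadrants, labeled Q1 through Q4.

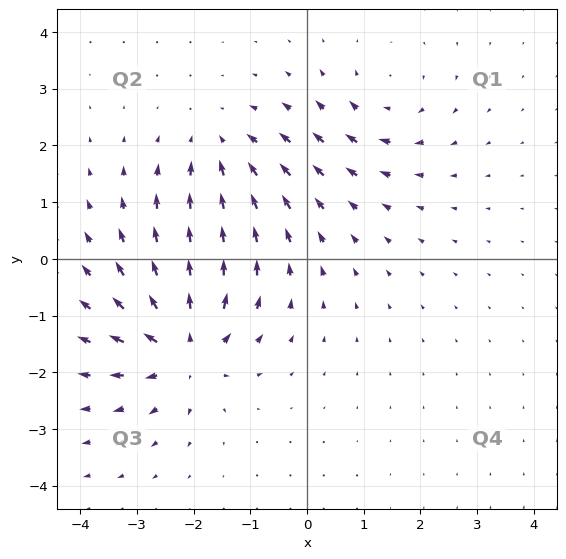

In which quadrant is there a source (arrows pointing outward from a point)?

The source sits at approximately (-2.2, -1.6), which lies in quadrant Q3. The divergence there is about +6, positive as expected for a source.

Q3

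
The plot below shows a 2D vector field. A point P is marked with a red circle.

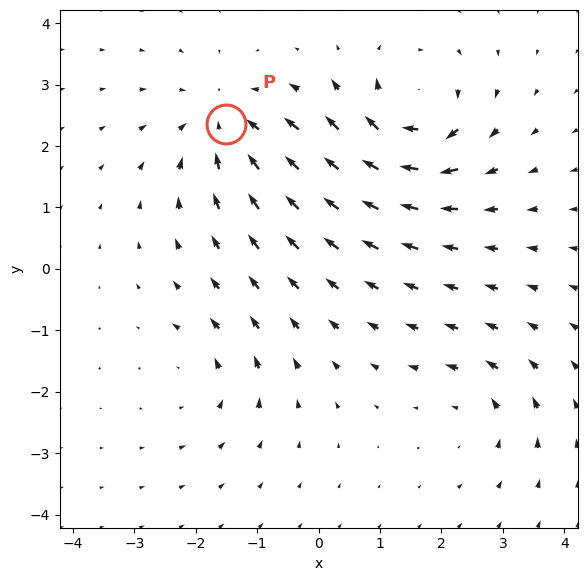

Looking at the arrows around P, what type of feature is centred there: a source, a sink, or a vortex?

At P (-1.5, 2.4) the arrows converge inward. Divergence about -5, curl ≈0 — negative divergence with near-zero curl is a sink.

sink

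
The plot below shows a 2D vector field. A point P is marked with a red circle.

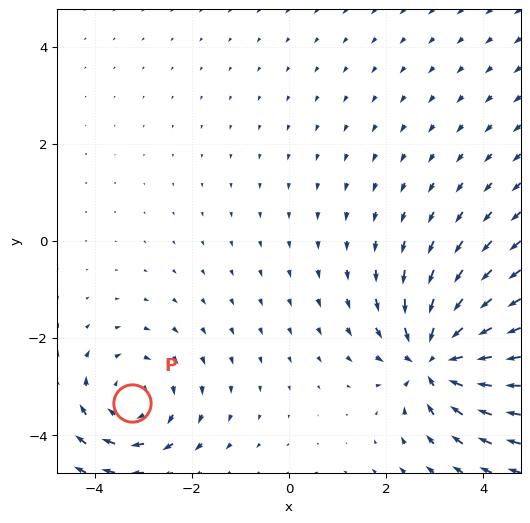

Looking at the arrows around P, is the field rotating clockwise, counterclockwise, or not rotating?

clockwise

Near P at (-3.2, -3.3) the arrows circulate clockwise. The curl (z-component) there is about -3; negative curl means clockwise rotation.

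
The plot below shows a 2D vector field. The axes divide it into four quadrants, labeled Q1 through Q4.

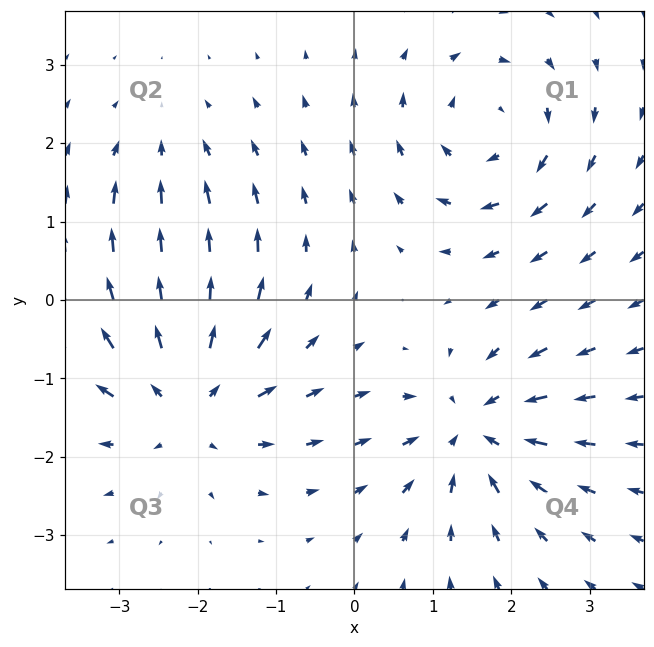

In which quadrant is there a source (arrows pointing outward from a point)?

Q3

The source sits at approximately (-2.1, -1.3), which lies in quadrant Q3. The divergence there is about +5, positive as expected for a source.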